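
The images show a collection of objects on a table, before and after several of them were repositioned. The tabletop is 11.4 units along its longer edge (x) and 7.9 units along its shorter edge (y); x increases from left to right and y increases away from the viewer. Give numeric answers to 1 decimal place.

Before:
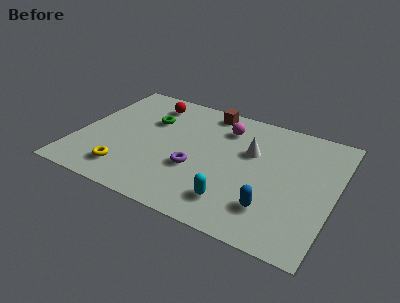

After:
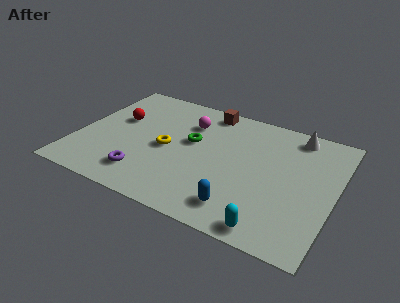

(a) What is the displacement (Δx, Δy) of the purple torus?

(-2.1, -1.3)

The purple torus started near (5.4, 2.9) and ended near (3.3, 1.6).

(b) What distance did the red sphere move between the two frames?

2.1

The red sphere moved from about (2.8, 6.5) to (1.6, 4.8), a distance of √(1.2² + 1.7²) ≈ 2.1.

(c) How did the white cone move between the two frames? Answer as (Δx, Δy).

(1.8, 1.9)

From the two frames, the white cone sits at roughly (7.6, 5.0) before and (9.4, 6.9) after.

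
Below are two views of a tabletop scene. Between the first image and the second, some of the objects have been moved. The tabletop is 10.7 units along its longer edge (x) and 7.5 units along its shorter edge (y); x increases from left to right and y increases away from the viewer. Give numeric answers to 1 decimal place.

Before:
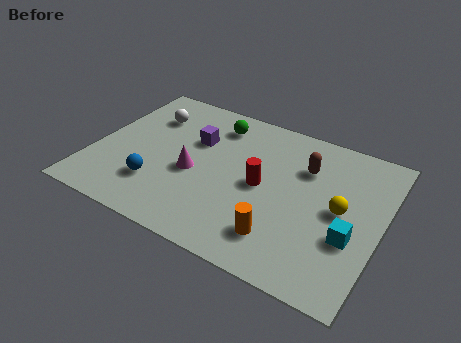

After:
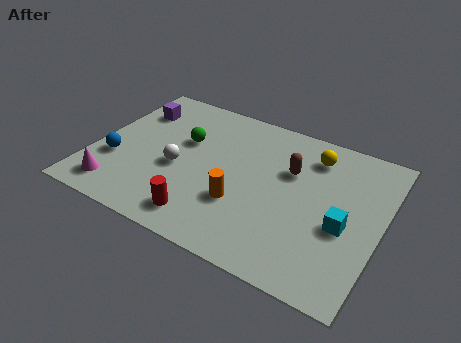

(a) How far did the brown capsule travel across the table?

0.6

From (7.7, 5.3) to (7.2, 4.9), the brown capsule covered √(0.5² + 0.4²) ≈ 0.6 units.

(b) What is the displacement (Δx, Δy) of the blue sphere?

(-1.7, 0.6)

From the two frames, the blue sphere sits at roughly (2.6, 2.0) before and (0.9, 2.6) after.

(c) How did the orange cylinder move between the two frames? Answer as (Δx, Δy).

(-1.6, 0.9)

The orange cylinder was at about (7.3, 1.6) and moved to about (5.7, 2.5).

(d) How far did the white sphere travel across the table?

2.7

The white sphere moved from about (1.7, 5.5) to (3.2, 3.2), a distance of √(1.5² + 2.3²) ≈ 2.7.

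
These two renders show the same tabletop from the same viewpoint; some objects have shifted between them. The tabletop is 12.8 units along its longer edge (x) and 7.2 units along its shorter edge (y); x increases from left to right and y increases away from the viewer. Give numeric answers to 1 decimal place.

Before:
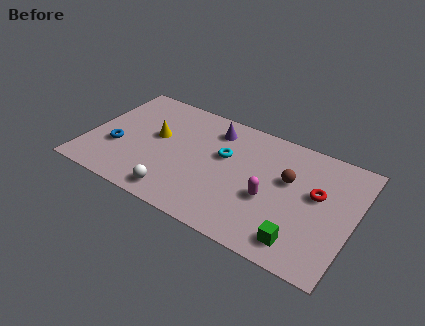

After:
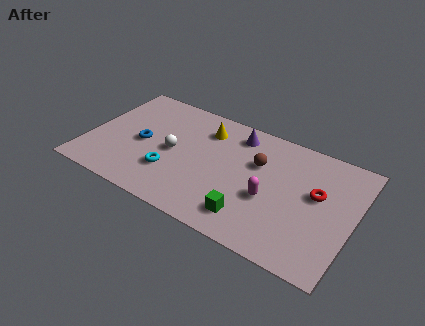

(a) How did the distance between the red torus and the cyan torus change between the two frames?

+2.6

Before: roughly 4.5 units apart; after: 7.1. That's 2.6 units further apart.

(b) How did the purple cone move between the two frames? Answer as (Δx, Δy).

(1.1, 0.2)

From the two frames, the purple cone sits at roughly (5.8, 5.8) before and (6.9, 6.0) after.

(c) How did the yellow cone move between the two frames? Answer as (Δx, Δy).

(2.2, 1.5)

The yellow cone was at about (3.2, 4.1) and moved to about (5.4, 5.6).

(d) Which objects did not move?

the magenta capsule and the red torus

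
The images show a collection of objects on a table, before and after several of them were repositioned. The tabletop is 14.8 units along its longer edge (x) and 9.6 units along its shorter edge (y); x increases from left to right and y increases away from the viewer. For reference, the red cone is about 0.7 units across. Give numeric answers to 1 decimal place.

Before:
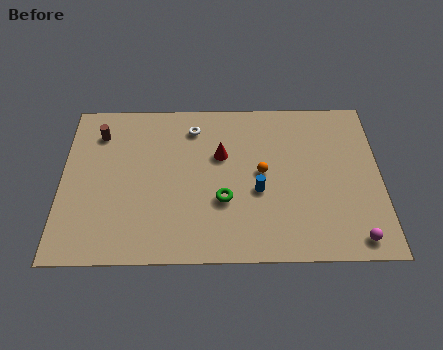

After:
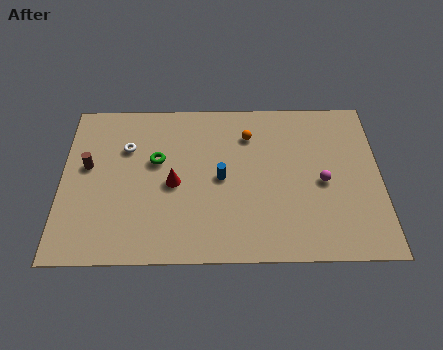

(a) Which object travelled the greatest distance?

the green torus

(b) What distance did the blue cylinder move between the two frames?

1.9

From (9.1, 3.9) to (7.4, 4.7), the blue cylinder covered √(1.7² + 0.8²) ≈ 1.9 units.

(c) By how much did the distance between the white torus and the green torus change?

-3.0

The distance was about 4.6 in the first image and 1.6 in the second, so they moved 3.0 units closer together.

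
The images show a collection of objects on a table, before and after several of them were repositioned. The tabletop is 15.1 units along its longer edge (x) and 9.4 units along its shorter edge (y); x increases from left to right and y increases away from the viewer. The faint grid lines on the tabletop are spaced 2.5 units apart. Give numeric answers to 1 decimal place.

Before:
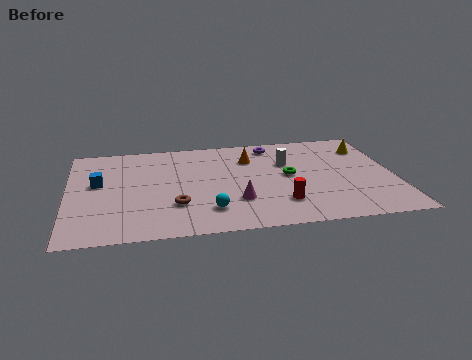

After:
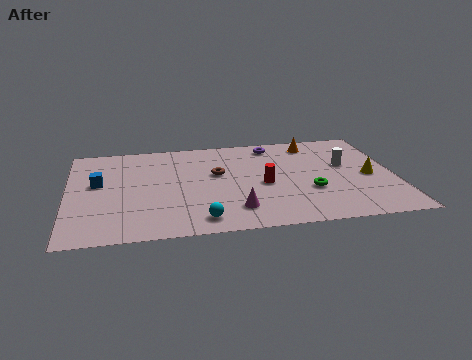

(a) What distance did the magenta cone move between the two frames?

0.8

The magenta cone was near (7.7, 2.8) before and (7.6, 2.0) after, so it travelled √(0.1² + 0.8²) ≈ 0.8 units.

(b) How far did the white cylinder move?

2.8

The white cylinder was near (10.2, 6.2) before and (12.9, 5.6) after, so it travelled √(2.7² + 0.6²) ≈ 2.8 units.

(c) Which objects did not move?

the blue cube and the purple torus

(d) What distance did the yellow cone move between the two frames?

2.9

The yellow cone moved from about (14.0, 7.2) to (13.9, 4.3), a distance of √(0.1² + 2.9²) ≈ 2.9.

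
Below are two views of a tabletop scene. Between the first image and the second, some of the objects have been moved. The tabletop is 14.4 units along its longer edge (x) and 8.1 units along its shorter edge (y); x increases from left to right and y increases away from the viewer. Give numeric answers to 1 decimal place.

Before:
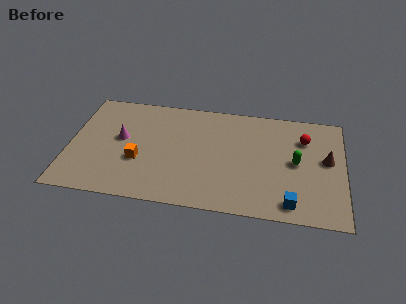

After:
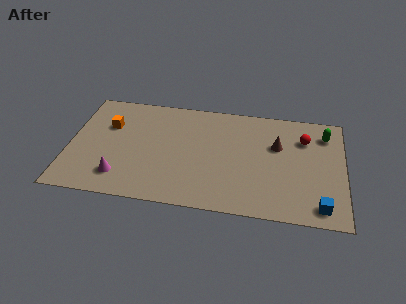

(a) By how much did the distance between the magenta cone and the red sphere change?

+0.7

They were about 9.7 units apart before and 10.4 after — 0.7 units further apart.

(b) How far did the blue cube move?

1.5

From (11.7, 1.1) to (13.2, 1.1), the blue cube covered √(1.5² + 0.0²) ≈ 1.5 units.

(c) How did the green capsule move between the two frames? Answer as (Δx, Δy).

(1.5, 2.3)

The green capsule started near (11.9, 4.1) and ended near (13.4, 6.4).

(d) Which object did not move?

the red sphere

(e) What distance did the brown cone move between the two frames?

2.7

The brown cone moved from about (13.5, 4.5) to (10.9, 5.2), a distance of √(2.6² + 0.7²) ≈ 2.7.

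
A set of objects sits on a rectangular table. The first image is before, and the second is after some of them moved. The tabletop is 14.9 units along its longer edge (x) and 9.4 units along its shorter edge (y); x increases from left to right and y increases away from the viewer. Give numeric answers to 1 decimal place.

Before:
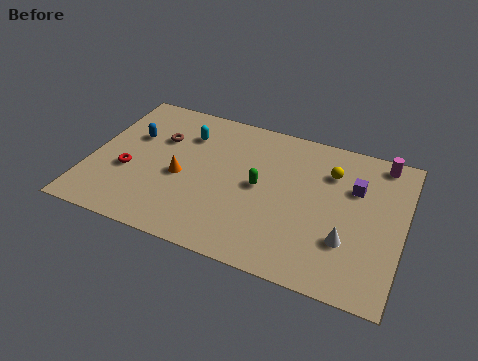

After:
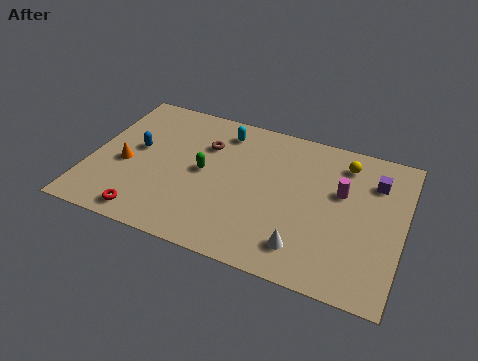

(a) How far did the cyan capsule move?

1.9

The cyan capsule was near (4.3, 7.0) before and (6.0, 7.8) after, so it travelled √(1.7² + 0.8²) ≈ 1.9 units.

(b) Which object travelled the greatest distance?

the magenta cylinder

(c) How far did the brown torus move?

2.2

The brown torus was near (3.1, 6.3) before and (5.3, 6.6) after, so it travelled √(2.2² + 0.3²) ≈ 2.2 units.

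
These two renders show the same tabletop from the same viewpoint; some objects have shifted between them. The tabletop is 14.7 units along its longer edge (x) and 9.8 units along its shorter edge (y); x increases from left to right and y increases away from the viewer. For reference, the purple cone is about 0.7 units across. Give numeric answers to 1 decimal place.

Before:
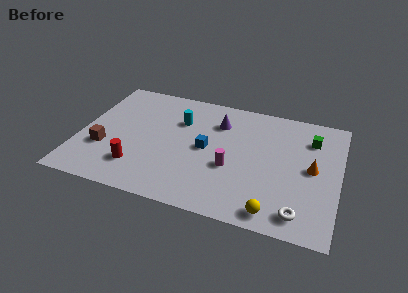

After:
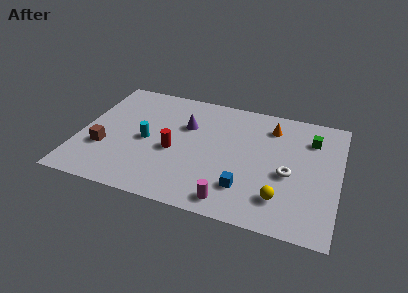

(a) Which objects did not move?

the green cube and the brown cube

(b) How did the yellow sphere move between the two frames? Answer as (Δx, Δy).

(0.3, 1.1)

The yellow sphere started near (11.3, 1.1) and ended near (11.6, 2.2).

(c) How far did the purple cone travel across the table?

2.0

From (7.7, 7.3) to (5.9, 6.5), the purple cone covered √(1.8² + 0.8²) ≈ 2.0 units.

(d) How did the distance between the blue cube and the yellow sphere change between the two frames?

-3.6

Before: roughly 5.6 units apart; after: 2.0. That's 3.6 units closer together.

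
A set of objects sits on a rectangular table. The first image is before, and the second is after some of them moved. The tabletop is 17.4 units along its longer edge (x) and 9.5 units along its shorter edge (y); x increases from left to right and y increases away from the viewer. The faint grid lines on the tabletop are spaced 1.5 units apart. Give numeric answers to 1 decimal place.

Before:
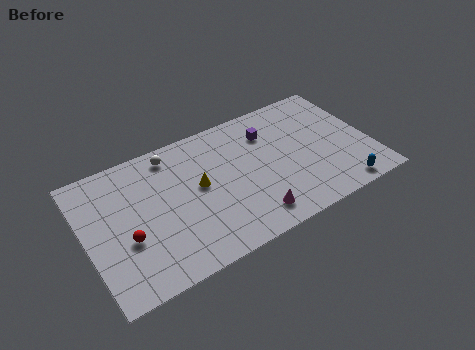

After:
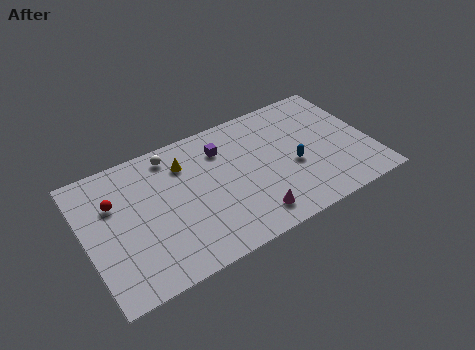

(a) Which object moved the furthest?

the blue capsule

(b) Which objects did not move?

the magenta cone and the white sphere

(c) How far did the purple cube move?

2.9

The purple cube was near (11.5, 7.1) before and (8.6, 7.2) after, so it travelled √(2.9² + 0.1²) ≈ 2.9 units.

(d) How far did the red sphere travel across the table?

2.8

From (2.3, 3.6) to (1.9, 6.4), the red sphere covered √(0.4² + 2.8²) ≈ 2.8 units.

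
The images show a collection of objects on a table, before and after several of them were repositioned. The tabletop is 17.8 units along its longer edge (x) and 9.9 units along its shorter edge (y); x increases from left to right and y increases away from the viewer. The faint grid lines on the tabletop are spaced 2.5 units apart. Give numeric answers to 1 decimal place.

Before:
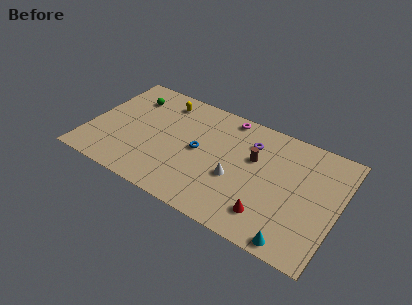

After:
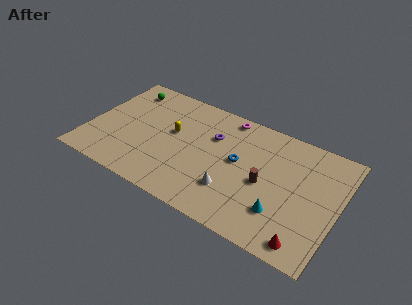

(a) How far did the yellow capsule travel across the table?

2.7

The yellow capsule moved from about (4.8, 8.2) to (5.9, 5.7), a distance of √(1.1² + 2.5²) ≈ 2.7.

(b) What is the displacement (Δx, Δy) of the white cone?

(-0.1, -1.1)

From the two frames, the white cone sits at roughly (10.7, 3.9) before and (10.6, 2.8) after.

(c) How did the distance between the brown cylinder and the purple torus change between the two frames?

+3.3

The distance was about 1.3 in the first image and 4.6 in the second, so they moved 3.3 units further apart.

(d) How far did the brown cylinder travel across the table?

2.0

The brown cylinder was near (11.7, 6.2) before and (12.7, 4.5) after, so it travelled √(1.0² + 1.7²) ≈ 2.0 units.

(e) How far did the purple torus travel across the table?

2.7

The purple torus was near (11.3, 7.4) before and (8.7, 6.7) after, so it travelled √(2.6² + 0.7²) ≈ 2.7 units.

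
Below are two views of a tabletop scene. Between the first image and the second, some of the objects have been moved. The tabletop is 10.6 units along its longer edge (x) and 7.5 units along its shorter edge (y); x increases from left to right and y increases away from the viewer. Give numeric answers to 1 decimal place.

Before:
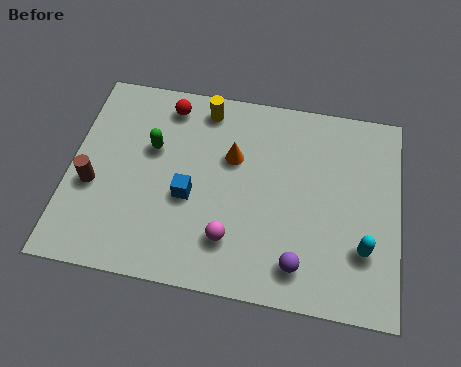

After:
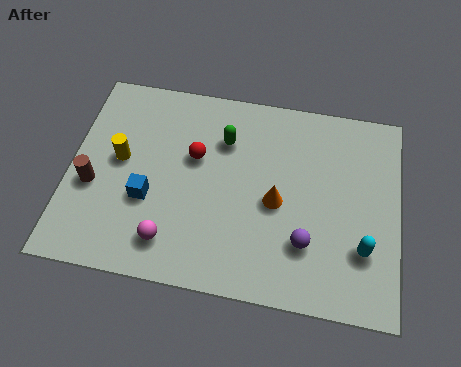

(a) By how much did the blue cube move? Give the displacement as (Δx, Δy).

(-1.3, -0.3)

From the two frames, the blue cube sits at roughly (3.9, 3.1) before and (2.6, 2.8) after.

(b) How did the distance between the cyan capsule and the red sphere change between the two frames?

-1.7

They were about 7.7 units apart before and 6.0 after — 1.7 units closer together.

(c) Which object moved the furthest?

the yellow cylinder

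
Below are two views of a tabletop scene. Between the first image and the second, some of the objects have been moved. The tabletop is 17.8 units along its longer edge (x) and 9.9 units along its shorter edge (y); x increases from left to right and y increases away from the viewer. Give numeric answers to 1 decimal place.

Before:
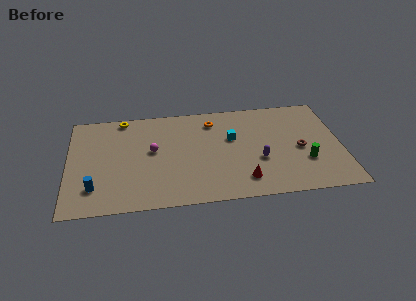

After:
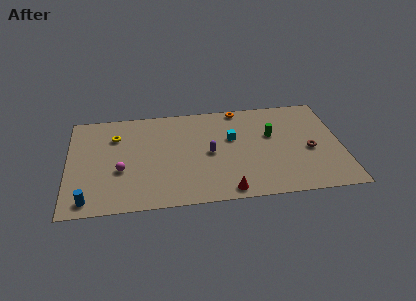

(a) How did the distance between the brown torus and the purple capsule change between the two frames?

+3.7

Before: roughly 2.8 units apart; after: 6.5. That's 3.7 units further apart.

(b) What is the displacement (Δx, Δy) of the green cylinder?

(-2.1, 2.9)

From the two frames, the green cylinder sits at roughly (15.4, 3.2) before and (13.3, 6.1) after.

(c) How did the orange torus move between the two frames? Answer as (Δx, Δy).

(1.8, 1.1)

The orange torus started near (9.5, 8.0) and ended near (11.3, 9.1).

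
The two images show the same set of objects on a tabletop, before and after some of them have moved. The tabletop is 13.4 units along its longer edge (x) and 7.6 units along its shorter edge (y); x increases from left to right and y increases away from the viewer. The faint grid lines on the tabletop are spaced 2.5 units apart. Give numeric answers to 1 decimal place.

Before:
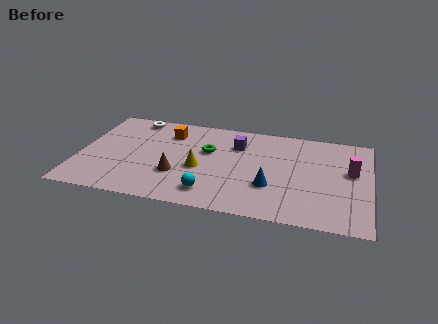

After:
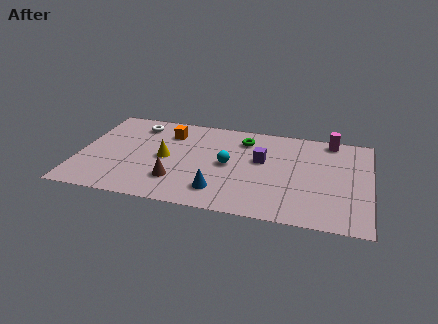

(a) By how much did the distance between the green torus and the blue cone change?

+0.8

Before: roughly 3.7 units apart; after: 4.5. That's 0.8 units further apart.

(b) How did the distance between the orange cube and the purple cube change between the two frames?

+1.4

Before: roughly 3.2 units apart; after: 4.6. That's 1.4 units further apart.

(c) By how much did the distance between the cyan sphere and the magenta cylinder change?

-1.5

The distance was about 7.0 in the first image and 5.5 in the second, so they moved 1.5 units closer together.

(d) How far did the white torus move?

0.5

The white torus moved from about (2.3, 6.7) to (2.5, 6.2), a distance of √(0.2² + 0.5²) ≈ 0.5.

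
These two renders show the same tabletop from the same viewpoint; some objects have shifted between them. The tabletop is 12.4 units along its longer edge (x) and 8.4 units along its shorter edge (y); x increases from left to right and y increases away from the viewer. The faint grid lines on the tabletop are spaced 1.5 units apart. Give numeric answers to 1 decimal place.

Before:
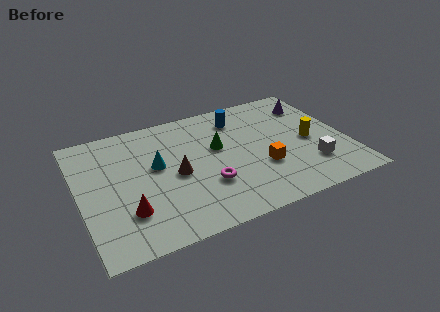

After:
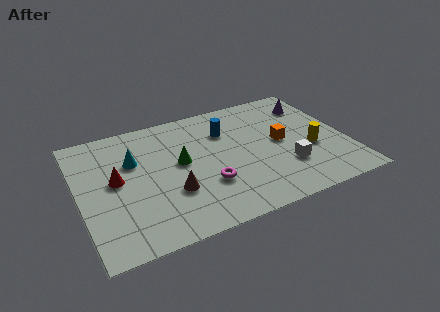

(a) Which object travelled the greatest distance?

the red cone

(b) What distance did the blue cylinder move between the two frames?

1.0

The blue cylinder was near (7.7, 6.7) before and (7.0, 6.0) after, so it travelled √(0.7² + 0.7²) ≈ 1.0 units.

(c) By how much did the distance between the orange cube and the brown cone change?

+1.5

Before: roughly 4.0 units apart; after: 5.5. That's 1.5 units further apart.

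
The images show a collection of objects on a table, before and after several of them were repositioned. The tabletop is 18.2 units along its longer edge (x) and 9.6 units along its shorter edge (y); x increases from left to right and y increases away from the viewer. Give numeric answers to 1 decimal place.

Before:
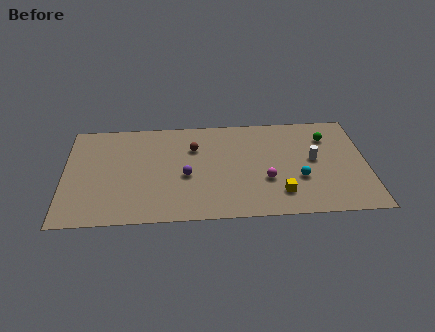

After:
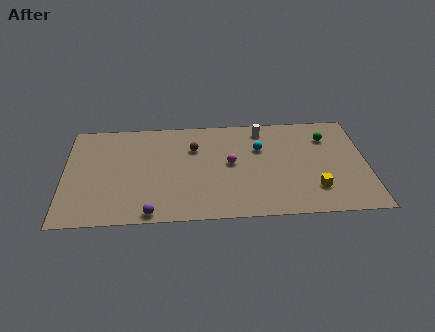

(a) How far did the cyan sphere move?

3.8

From (14.1, 3.4) to (11.8, 6.4), the cyan sphere covered √(2.3² + 3.0²) ≈ 3.8 units.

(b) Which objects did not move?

the brown sphere and the green sphere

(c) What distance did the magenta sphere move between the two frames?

2.7

From (12.1, 3.4) to (10.0, 5.1), the magenta sphere covered √(2.1² + 1.7²) ≈ 2.7 units.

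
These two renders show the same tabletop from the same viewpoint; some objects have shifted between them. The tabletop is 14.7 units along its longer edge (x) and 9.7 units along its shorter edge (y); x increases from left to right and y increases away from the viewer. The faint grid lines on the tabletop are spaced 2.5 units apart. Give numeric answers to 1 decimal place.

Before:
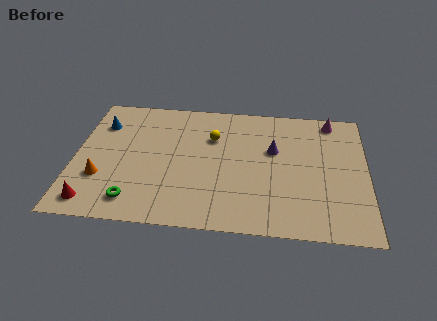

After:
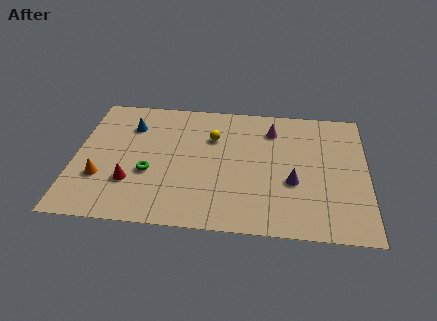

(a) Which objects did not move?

the yellow sphere and the orange cone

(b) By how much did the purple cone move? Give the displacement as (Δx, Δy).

(1.0, -2.3)

From the two frames, the purple cone sits at roughly (10.0, 6.0) before and (11.0, 3.7) after.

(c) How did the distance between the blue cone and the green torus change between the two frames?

-2.2

The distance was about 5.9 in the first image and 3.7 in the second, so they moved 2.2 units closer together.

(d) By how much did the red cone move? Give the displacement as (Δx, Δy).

(1.8, 1.6)

The red cone started near (1.1, 1.3) and ended near (2.9, 2.9).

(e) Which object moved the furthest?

the magenta cone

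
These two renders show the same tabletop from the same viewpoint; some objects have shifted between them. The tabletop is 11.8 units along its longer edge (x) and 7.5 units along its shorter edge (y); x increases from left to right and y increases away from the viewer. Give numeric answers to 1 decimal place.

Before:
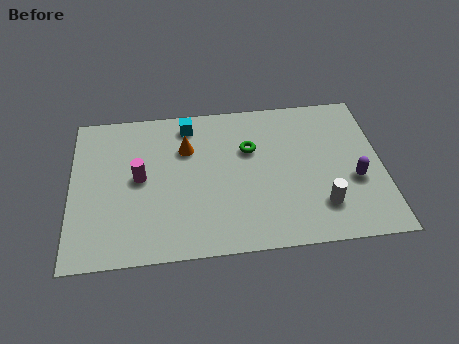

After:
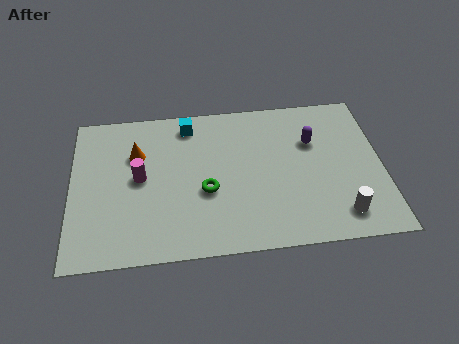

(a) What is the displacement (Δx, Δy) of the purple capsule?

(-1.5, 2.1)

The purple capsule started near (10.7, 2.9) and ended near (9.2, 5.0).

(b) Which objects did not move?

the cyan cube and the magenta cylinder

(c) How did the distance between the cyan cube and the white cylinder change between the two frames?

+0.9

The distance was about 6.7 in the first image and 7.6 in the second, so they moved 0.9 units further apart.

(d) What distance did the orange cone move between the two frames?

1.9

The orange cone was near (4.4, 5.2) before and (2.5, 5.1) after, so it travelled √(1.9² + 0.1²) ≈ 1.9 units.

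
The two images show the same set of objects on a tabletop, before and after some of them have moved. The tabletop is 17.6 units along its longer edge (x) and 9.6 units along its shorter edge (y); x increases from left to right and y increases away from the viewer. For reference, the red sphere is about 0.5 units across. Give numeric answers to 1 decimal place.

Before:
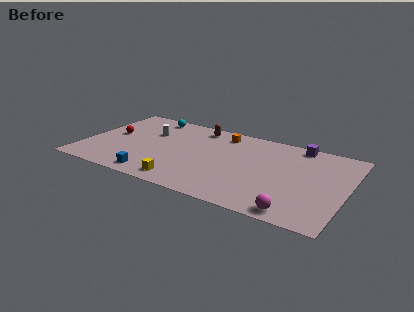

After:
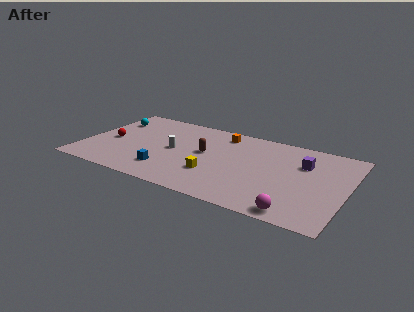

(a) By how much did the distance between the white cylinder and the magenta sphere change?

-2.4

The distance was about 11.9 in the first image and 9.5 in the second, so they moved 2.4 units closer together.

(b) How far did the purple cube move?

2.2

The purple cube moved from about (14.0, 8.7) to (14.6, 6.6), a distance of √(0.6² + 2.1²) ≈ 2.2.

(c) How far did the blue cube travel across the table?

1.2

The blue cube moved from about (5.2, 1.2) to (5.9, 2.2), a distance of √(0.7² + 1.0²) ≈ 1.2.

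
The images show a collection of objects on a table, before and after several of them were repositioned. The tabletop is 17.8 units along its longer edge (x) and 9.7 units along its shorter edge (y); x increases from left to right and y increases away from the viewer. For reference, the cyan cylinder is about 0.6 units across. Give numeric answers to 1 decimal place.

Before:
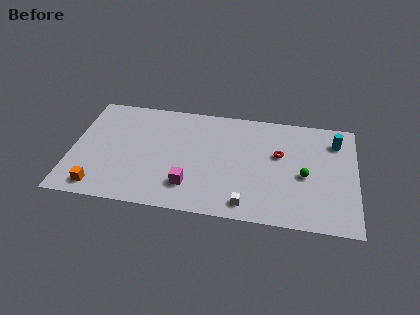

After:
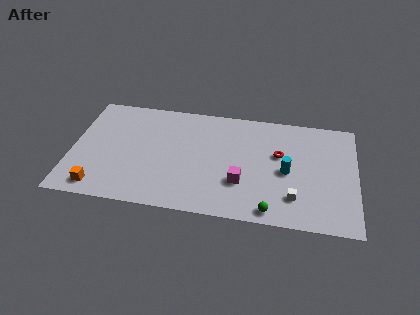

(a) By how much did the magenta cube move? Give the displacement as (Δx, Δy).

(3.2, 0.8)

From the two frames, the magenta cube sits at roughly (7.5, 2.3) before and (10.7, 3.1) after.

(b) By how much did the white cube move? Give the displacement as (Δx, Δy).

(2.9, 1.0)

The white cube started near (11.1, 1.3) and ended near (14.0, 2.3).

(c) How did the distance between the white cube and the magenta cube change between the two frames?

-0.3

The distance was about 3.7 in the first image and 3.4 in the second, so they moved 0.3 units closer together.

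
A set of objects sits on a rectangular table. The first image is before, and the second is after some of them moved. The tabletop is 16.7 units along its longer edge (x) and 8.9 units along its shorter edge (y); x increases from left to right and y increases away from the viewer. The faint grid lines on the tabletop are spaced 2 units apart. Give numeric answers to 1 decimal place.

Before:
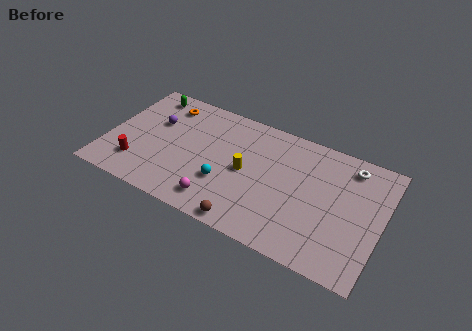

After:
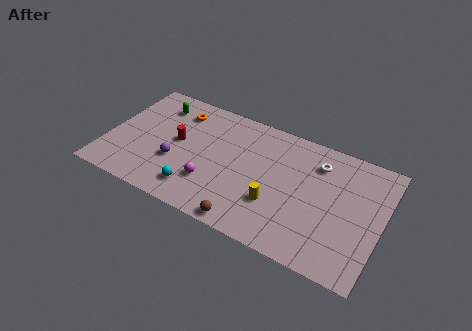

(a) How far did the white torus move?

2.0

The white torus moved from about (14.5, 7.5) to (12.6, 6.9), a distance of √(1.9² + 0.6²) ≈ 2.0.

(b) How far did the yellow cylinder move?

2.5

From (8.5, 4.4) to (10.5, 2.9), the yellow cylinder covered √(2.0² + 1.5²) ≈ 2.5 units.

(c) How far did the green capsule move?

0.9

The green capsule was near (1.9, 7.7) before and (2.6, 7.1) after, so it travelled √(0.7² + 0.6²) ≈ 0.9 units.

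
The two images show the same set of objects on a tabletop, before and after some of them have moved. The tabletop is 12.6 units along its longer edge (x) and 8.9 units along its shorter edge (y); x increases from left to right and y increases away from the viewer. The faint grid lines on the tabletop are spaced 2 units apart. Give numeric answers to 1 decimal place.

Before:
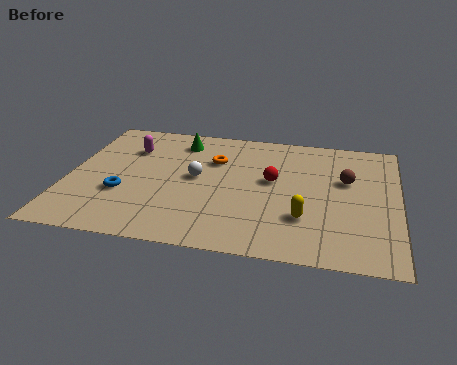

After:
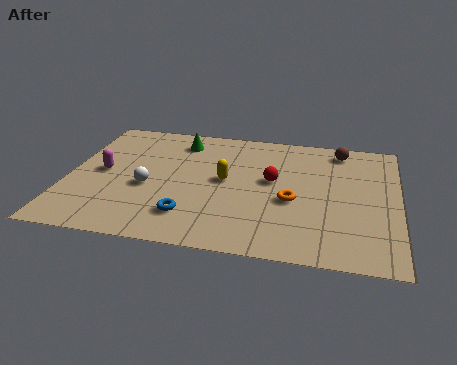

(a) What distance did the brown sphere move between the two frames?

2.2

From (10.6, 5.5) to (10.3, 7.7), the brown sphere covered √(0.3² + 2.2²) ≈ 2.2 units.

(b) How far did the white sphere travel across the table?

2.1

The white sphere moved from about (4.9, 4.7) to (3.1, 3.7), a distance of √(1.8² + 1.0²) ≈ 2.1.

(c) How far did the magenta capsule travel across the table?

2.1

From (2.2, 6.4) to (1.3, 4.5), the magenta capsule covered √(0.9² + 1.9²) ≈ 2.1 units.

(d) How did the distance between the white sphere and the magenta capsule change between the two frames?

-1.2

Before: roughly 3.2 units apart; after: 2.0. That's 1.2 units closer together.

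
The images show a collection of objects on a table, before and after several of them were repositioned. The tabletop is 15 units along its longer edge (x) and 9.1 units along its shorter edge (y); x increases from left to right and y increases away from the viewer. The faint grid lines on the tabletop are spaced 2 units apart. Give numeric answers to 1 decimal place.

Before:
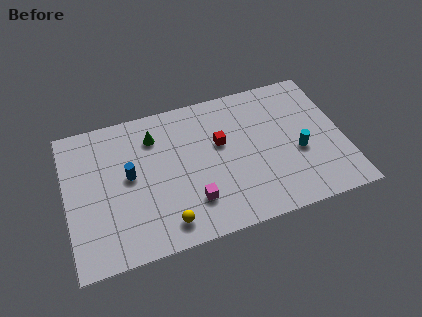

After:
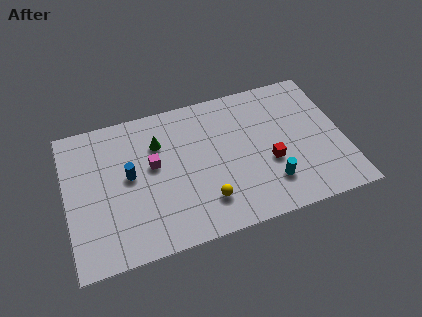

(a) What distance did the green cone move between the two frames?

0.5

From (4.9, 7.0) to (5.1, 6.5), the green cone covered √(0.2² + 0.5²) ≈ 0.5 units.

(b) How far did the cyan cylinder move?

2.3

The cyan cylinder moved from about (12.5, 3.7) to (10.8, 2.2), a distance of √(1.7² + 1.5²) ≈ 2.3.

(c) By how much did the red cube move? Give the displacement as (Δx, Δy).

(2.5, -2.0)

The red cube was at about (8.4, 5.5) and moved to about (10.9, 3.5).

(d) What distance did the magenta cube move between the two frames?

3.5

From (6.6, 2.3) to (4.7, 5.2), the magenta cube covered √(1.9² + 2.9²) ≈ 3.5 units.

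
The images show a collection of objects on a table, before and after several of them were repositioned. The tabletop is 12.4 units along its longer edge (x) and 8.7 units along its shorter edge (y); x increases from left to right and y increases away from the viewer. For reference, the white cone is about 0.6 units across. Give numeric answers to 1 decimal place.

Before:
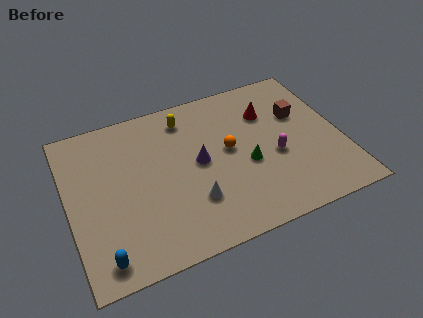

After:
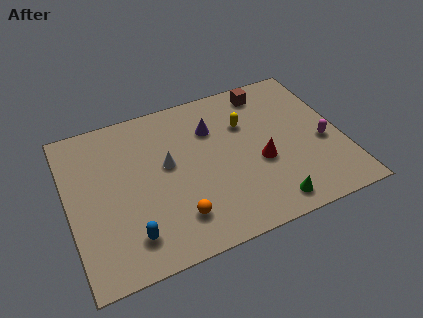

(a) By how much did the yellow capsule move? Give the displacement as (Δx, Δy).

(2.6, -1.3)

From the two frames, the yellow capsule sits at roughly (5.6, 7.2) before and (8.2, 5.9) after.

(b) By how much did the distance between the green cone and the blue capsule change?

-1.0

They were about 7.2 units apart before and 6.2 after — 1.0 units closer together.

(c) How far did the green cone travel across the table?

2.6

The green cone was near (8.0, 3.6) before and (8.7, 1.1) after, so it travelled √(0.7² + 2.5²) ≈ 2.6 units.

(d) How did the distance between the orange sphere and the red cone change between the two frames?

+1.8

The distance was about 2.5 in the first image and 4.3 in the second, so they moved 1.8 units further apart.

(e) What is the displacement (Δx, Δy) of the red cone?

(-0.7, -2.7)

The red cone started near (9.3, 6.2) and ended near (8.6, 3.5).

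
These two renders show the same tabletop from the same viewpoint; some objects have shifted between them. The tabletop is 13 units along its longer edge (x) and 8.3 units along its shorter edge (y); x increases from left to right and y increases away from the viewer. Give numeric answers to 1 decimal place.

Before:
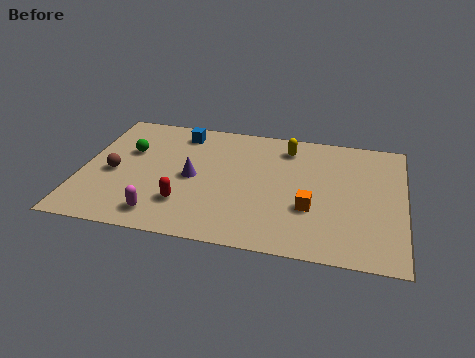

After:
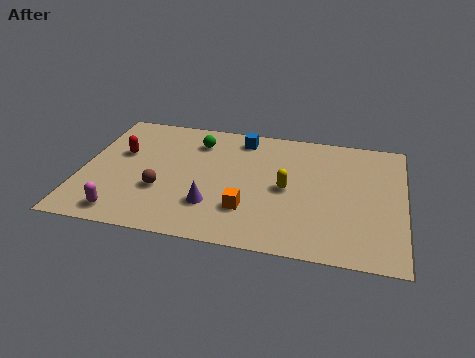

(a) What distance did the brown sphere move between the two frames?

2.2

The brown sphere was near (1.3, 3.7) before and (3.3, 2.9) after, so it travelled √(2.0² + 0.8²) ≈ 2.2 units.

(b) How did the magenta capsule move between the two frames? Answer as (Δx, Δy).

(-1.5, -0.2)

From the two frames, the magenta capsule sits at roughly (3.4, 1.3) before and (1.9, 1.1) after.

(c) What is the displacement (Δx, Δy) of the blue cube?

(2.5, 0.1)

The blue cube started near (3.8, 7.0) and ended near (6.3, 7.1).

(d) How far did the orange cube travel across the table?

2.6

From (9.3, 2.9) to (6.8, 2.3), the orange cube covered √(2.5² + 0.6²) ≈ 2.6 units.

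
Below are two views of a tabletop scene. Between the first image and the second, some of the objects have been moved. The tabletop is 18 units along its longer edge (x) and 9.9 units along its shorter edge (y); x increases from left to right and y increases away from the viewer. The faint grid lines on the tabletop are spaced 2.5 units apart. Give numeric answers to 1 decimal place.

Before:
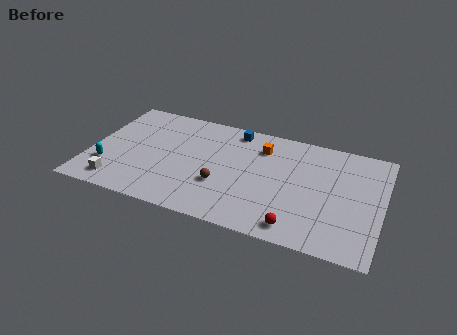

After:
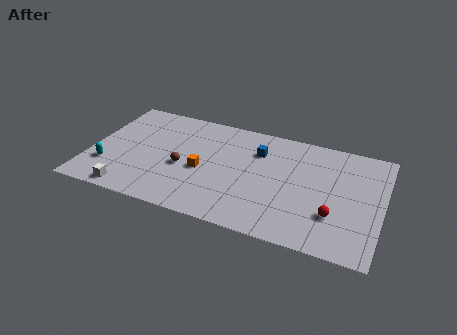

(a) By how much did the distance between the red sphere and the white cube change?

+1.5

The distance was about 11.1 in the first image and 12.6 in the second, so they moved 1.5 units further apart.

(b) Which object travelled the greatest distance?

the orange cube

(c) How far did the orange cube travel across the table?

4.7

The orange cube was near (10.4, 7.6) before and (7.0, 4.3) after, so it travelled √(3.4² + 3.3²) ≈ 4.7 units.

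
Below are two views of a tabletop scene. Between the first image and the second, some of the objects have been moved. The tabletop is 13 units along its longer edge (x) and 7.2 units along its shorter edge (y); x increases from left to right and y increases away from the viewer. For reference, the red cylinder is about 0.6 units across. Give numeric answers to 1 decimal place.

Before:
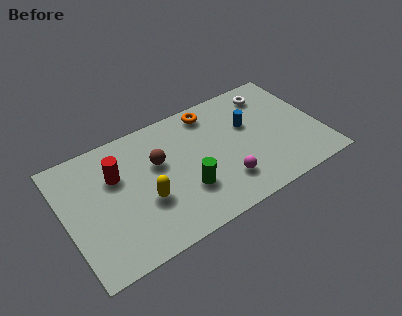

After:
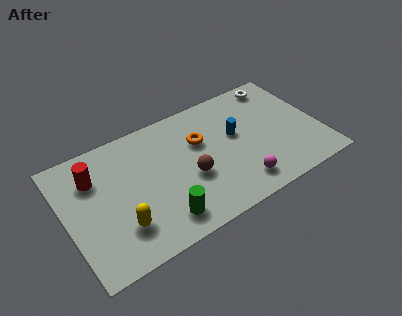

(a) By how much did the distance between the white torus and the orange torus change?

+1.6

They were about 3.1 units apart before and 4.7 after — 1.6 units further apart.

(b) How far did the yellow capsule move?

1.6

The yellow capsule was near (3.9, 2.7) before and (2.5, 1.9) after, so it travelled √(1.4² + 0.8²) ≈ 1.6 units.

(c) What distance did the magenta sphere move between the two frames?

0.9

From (7.8, 1.8) to (8.5, 1.3), the magenta sphere covered √(0.7² + 0.5²) ≈ 0.9 units.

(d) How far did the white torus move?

0.6

The white torus was near (10.9, 5.9) before and (11.4, 6.3) after, so it travelled √(0.5² + 0.4²) ≈ 0.6 units.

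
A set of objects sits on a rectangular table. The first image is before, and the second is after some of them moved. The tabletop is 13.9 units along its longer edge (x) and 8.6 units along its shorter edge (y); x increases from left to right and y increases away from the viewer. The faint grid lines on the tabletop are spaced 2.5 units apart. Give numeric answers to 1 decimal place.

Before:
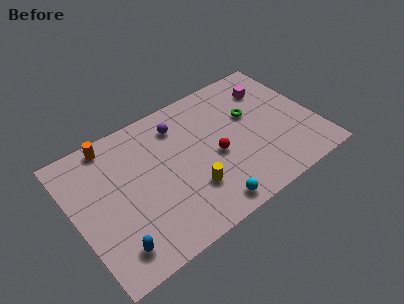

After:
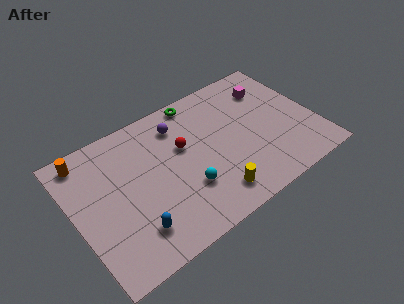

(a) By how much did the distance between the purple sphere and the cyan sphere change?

-1.7

The distance was about 5.8 in the first image and 4.1 in the second, so they moved 1.7 units closer together.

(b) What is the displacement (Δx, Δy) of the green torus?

(-2.7, 2.5)

The green torus was at about (10.4, 5.3) and moved to about (7.7, 7.8).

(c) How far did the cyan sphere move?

1.9

From (7.0, 1.0) to (6.1, 2.7), the cyan sphere covered √(0.9² + 1.7²) ≈ 1.9 units.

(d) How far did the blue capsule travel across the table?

1.3

The blue capsule moved from about (1.7, 1.5) to (2.9, 1.9), a distance of √(1.2² + 0.4²) ≈ 1.3.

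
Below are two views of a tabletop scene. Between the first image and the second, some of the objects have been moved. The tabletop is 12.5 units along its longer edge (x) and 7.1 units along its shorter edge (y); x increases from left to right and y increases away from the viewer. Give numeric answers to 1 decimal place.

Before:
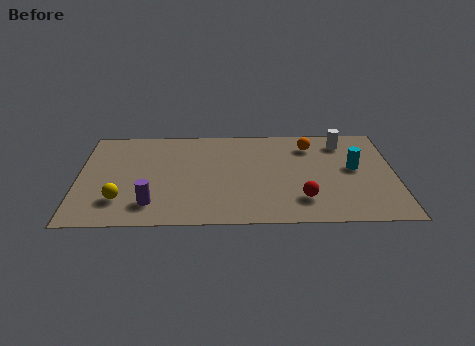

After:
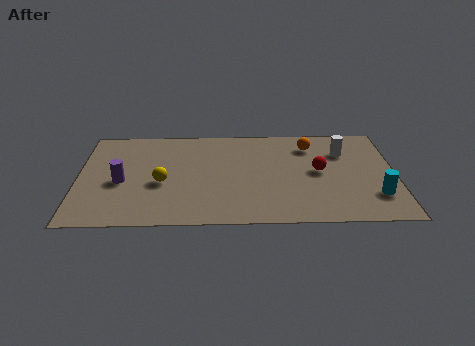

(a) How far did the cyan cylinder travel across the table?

2.2

The cyan cylinder was near (10.9, 3.9) before and (11.7, 1.9) after, so it travelled √(0.8² + 2.0²) ≈ 2.2 units.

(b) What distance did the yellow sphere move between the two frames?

2.0

The yellow sphere moved from about (1.7, 1.8) to (3.3, 3.0), a distance of √(1.6² + 1.2²) ≈ 2.0.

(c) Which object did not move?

the orange sphere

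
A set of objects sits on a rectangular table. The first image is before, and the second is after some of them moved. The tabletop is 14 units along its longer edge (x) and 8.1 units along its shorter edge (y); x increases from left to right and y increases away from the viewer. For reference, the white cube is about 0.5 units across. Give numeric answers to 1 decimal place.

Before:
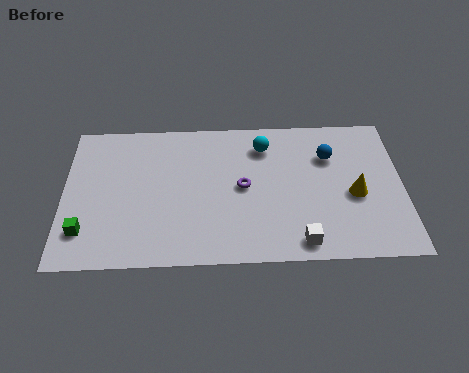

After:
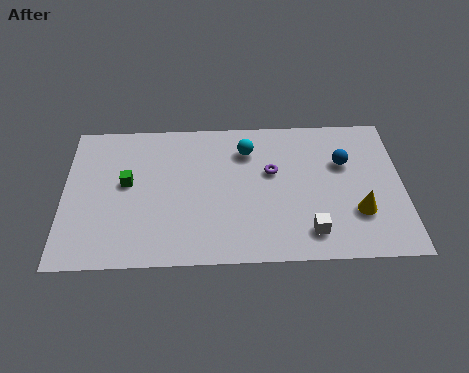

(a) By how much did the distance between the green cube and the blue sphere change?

-1.8

They were about 10.8 units apart before and 9.0 after — 1.8 units closer together.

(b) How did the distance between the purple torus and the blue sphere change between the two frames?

-0.9

The distance was about 3.9 in the first image and 3.0 in the second, so they moved 0.9 units closer together.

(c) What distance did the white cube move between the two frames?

0.6

From (9.7, 1.0) to (10.1, 1.5), the white cube covered √(0.4² + 0.5²) ≈ 0.6 units.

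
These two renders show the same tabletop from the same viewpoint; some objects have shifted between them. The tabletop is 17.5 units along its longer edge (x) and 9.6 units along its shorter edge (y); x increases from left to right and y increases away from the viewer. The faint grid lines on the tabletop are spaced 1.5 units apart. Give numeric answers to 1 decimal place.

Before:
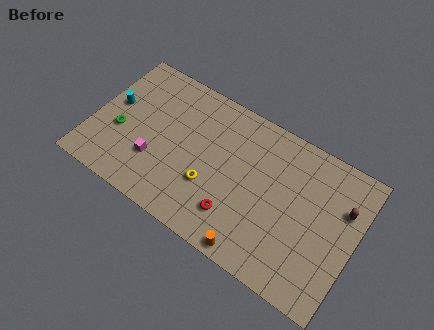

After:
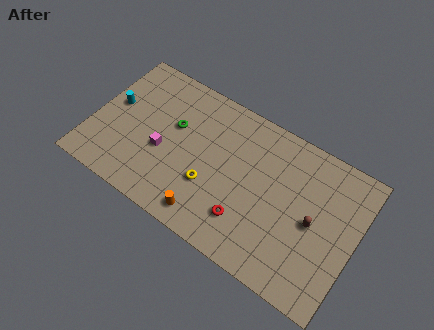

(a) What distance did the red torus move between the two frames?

0.7

From (10.0, 2.3) to (10.7, 2.4), the red torus covered √(0.7² + 0.1²) ≈ 0.7 units.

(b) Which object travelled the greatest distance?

the green torus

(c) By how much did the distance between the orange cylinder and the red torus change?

+0.5

They were about 2.1 units apart before and 2.6 after — 0.5 units further apart.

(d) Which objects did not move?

the yellow torus and the cyan cylinder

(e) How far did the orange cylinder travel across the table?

3.2

The orange cylinder moved from about (11.5, 0.8) to (8.3, 1.3), a distance of √(3.2² + 0.5²) ≈ 3.2.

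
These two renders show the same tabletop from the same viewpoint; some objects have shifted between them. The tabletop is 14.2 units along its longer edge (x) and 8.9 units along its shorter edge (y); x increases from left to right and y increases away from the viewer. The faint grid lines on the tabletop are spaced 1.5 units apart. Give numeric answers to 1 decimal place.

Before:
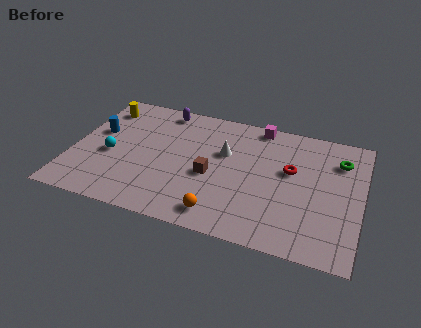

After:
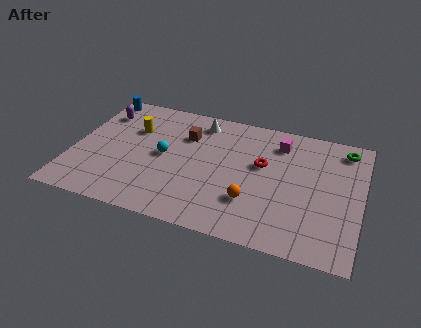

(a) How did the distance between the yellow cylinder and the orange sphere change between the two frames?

-1.7

The distance was about 8.8 in the first image and 7.1 in the second, so they moved 1.7 units closer together.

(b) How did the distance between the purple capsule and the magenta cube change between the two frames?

+4.1

They were about 4.8 units apart before and 8.9 after — 4.1 units further apart.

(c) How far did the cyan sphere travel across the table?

2.7

From (1.9, 3.8) to (4.5, 4.5), the cyan sphere covered √(2.6² + 0.7²) ≈ 2.7 units.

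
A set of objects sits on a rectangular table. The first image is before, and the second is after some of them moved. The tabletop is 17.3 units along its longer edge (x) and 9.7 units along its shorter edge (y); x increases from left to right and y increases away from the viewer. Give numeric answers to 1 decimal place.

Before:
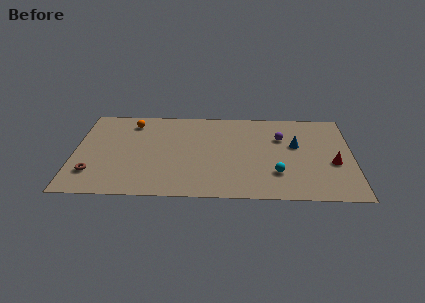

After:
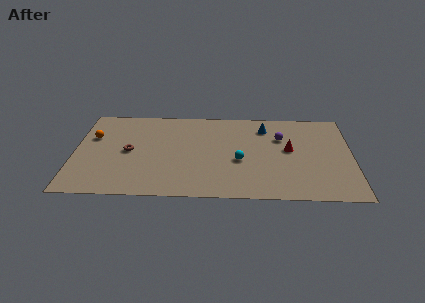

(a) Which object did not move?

the purple sphere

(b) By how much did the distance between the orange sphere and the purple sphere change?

+2.3

The distance was about 9.5 in the first image and 11.8 in the second, so they moved 2.3 units further apart.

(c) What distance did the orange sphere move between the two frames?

2.9

The orange sphere moved from about (3.5, 8.0) to (1.1, 6.3), a distance of √(2.4² + 1.7²) ≈ 2.9.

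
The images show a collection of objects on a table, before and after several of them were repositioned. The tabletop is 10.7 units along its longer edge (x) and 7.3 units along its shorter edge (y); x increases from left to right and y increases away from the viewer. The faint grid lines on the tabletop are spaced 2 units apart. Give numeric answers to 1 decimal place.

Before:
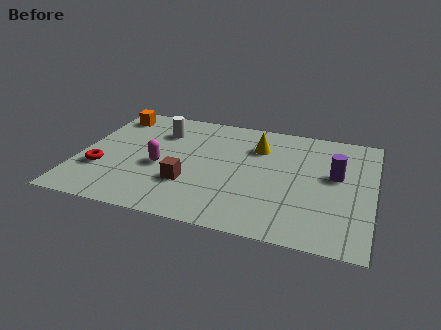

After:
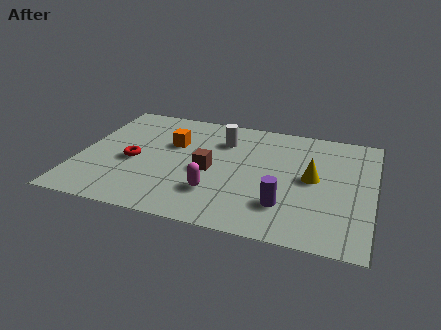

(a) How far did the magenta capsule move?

2.4

The magenta capsule moved from about (3.0, 3.1) to (5.1, 2.0), a distance of √(2.1² + 1.1²) ≈ 2.4.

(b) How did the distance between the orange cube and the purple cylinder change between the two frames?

-3.5

The distance was about 8.6 in the first image and 5.1 in the second, so they moved 3.5 units closer together.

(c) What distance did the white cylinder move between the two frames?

2.3

The white cylinder was near (2.8, 5.4) before and (5.1, 5.4) after, so it travelled √(2.3² + 0.0²) ≈ 2.3 units.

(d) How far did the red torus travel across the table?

1.4

From (0.9, 2.4) to (2.0, 3.2), the red torus covered √(1.1² + 0.8²) ≈ 1.4 units.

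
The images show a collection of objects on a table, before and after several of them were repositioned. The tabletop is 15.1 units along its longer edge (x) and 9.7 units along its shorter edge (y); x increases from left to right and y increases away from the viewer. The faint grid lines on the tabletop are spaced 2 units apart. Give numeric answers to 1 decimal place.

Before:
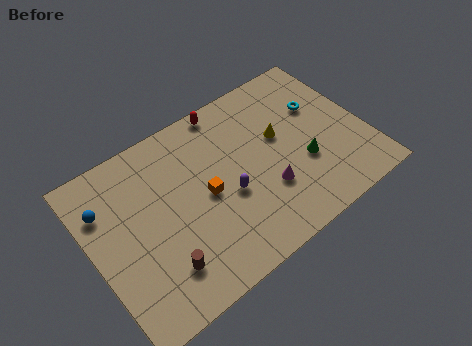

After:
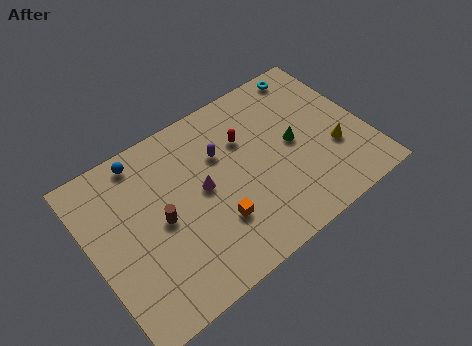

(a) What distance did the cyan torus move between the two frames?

2.4

The cyan torus was near (13.0, 6.3) before and (13.0, 8.7) after, so it travelled √(0.0² + 2.4²) ≈ 2.4 units.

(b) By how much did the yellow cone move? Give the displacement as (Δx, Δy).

(2.6, -2.3)

The yellow cone started near (10.6, 5.7) and ended near (13.2, 3.4).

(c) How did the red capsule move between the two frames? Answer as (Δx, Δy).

(0.6, -2.3)

The red capsule was at about (8.2, 8.9) and moved to about (8.8, 6.6).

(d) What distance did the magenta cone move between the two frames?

3.8

From (9.3, 3.1) to (6.1, 5.1), the magenta cone covered √(3.2² + 2.0²) ≈ 3.8 units.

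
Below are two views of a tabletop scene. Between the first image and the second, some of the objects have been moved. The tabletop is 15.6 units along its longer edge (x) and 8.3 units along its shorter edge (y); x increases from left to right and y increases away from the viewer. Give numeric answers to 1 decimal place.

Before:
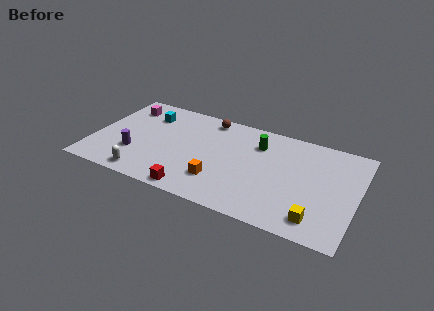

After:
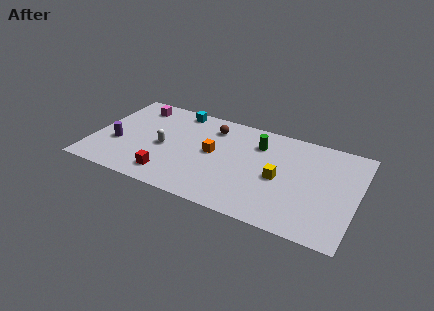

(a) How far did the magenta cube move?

0.7

From (1.5, 6.6) to (2.1, 6.9), the magenta cube covered √(0.6² + 0.3²) ≈ 0.7 units.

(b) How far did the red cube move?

1.7

From (6.4, 0.8) to (4.8, 1.5), the red cube covered √(1.6² + 0.7²) ≈ 1.7 units.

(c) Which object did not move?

the green cylinder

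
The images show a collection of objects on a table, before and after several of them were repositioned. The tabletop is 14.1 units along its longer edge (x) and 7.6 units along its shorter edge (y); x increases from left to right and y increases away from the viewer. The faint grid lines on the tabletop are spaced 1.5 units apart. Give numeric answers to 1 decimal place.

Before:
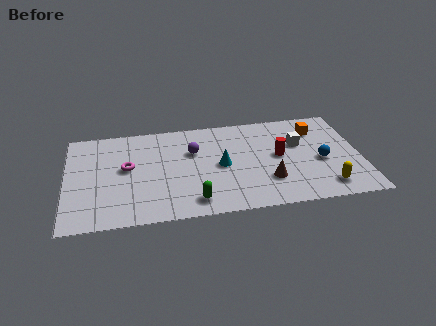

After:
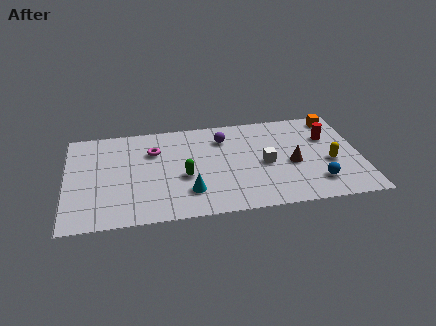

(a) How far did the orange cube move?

1.3

The orange cube moved from about (12.1, 5.8) to (13.1, 6.6), a distance of √(1.0² + 0.8²) ≈ 1.3.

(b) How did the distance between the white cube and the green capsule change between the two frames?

-2.4

The distance was about 6.3 in the first image and 3.9 in the second, so they moved 2.4 units closer together.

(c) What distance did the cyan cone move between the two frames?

2.4

The cyan cone moved from about (7.4, 3.7) to (5.8, 1.9), a distance of √(1.6² + 1.8²) ≈ 2.4.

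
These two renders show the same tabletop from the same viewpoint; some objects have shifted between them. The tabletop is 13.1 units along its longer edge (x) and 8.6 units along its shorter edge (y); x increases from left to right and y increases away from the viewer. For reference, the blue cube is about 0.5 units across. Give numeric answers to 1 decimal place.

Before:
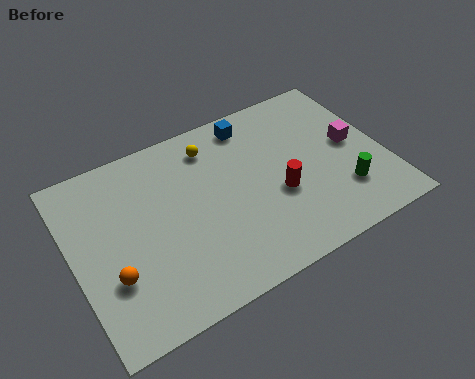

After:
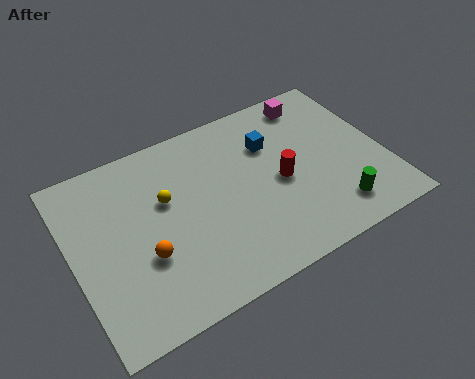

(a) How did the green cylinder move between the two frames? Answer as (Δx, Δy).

(-0.5, -0.7)

The green cylinder started near (11.1, 2.3) and ended near (10.6, 1.6).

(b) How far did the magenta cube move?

3.1

The magenta cube was near (11.9, 4.5) before and (10.7, 7.4) after, so it travelled √(1.2² + 2.9²) ≈ 3.1 units.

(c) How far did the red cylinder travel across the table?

0.6

The red cylinder was near (8.5, 3.4) before and (8.7, 4.0) after, so it travelled √(0.2² + 0.6²) ≈ 0.6 units.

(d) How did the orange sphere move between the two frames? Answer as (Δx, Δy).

(1.4, 0.3)

The orange sphere started near (1.4, 2.8) and ended near (2.8, 3.1).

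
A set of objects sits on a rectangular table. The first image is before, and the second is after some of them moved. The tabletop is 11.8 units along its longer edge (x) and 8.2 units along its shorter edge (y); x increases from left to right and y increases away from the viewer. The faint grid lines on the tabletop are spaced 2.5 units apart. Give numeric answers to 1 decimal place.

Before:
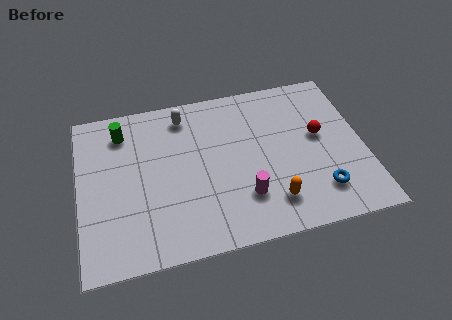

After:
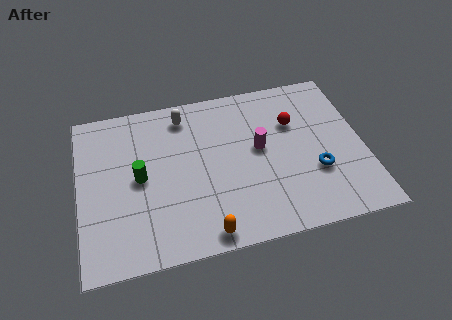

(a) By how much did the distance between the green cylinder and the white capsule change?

+0.8

Before: roughly 2.6 units apart; after: 3.4. That's 0.8 units further apart.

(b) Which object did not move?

the white capsule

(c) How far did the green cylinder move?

2.6

From (1.9, 6.6) to (2.5, 4.1), the green cylinder covered √(0.6² + 2.5²) ≈ 2.6 units.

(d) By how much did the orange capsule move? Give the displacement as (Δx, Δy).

(-2.8, -0.9)

The orange capsule was at about (7.8, 1.7) and moved to about (5.0, 0.8).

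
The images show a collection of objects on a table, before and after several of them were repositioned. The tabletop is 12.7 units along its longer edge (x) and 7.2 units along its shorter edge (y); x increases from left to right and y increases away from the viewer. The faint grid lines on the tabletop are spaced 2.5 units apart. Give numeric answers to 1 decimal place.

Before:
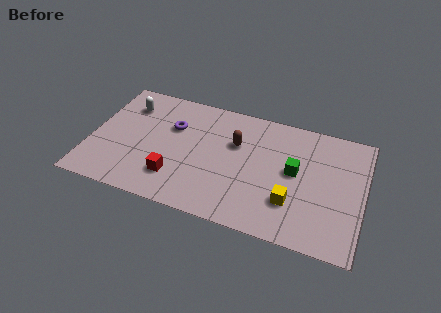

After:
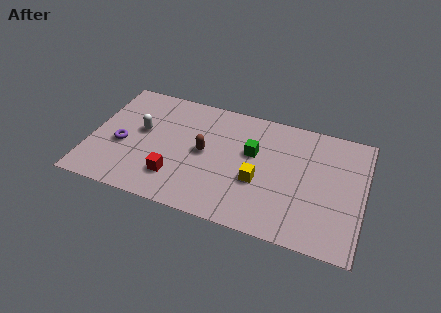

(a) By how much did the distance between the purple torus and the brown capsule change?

+0.9

Before: roughly 3.0 units apart; after: 3.9. That's 0.9 units further apart.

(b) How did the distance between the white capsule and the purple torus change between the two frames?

-0.9

Before: roughly 2.3 units apart; after: 1.4. That's 0.9 units closer together.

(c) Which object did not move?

the red cube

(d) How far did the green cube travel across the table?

2.1

From (9.5, 3.9) to (7.5, 4.4), the green cube covered √(2.0² + 0.5²) ≈ 2.1 units.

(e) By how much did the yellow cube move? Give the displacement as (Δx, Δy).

(-1.6, 0.7)

From the two frames, the yellow cube sits at roughly (9.5, 2.1) before and (7.9, 2.8) after.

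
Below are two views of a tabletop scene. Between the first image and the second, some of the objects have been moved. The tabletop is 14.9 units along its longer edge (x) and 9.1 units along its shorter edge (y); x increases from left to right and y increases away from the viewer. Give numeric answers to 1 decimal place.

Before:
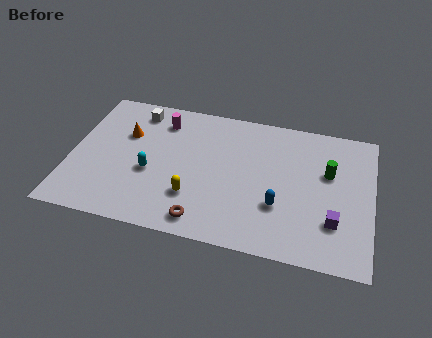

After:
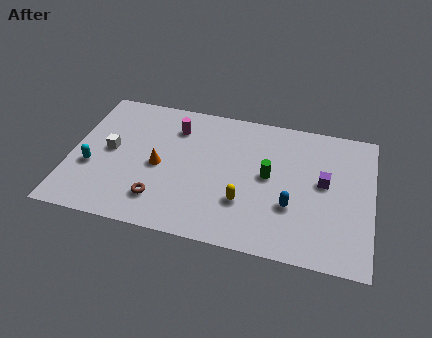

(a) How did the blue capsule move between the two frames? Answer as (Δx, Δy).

(0.6, 0.1)

The blue capsule started near (10.4, 3.0) and ended near (11.0, 3.1).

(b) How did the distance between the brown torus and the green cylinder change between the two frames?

-1.5

They were about 7.4 units apart before and 5.9 after — 1.5 units closer together.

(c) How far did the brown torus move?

2.3

The brown torus was near (6.8, 1.2) before and (4.6, 2.0) after, so it travelled √(2.2² + 0.8²) ≈ 2.3 units.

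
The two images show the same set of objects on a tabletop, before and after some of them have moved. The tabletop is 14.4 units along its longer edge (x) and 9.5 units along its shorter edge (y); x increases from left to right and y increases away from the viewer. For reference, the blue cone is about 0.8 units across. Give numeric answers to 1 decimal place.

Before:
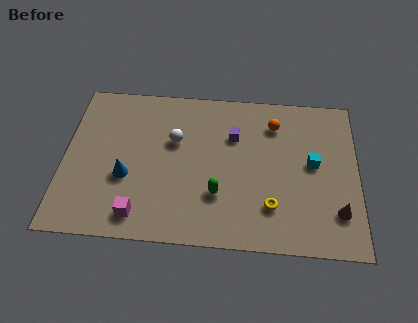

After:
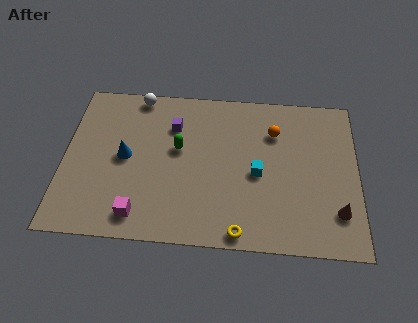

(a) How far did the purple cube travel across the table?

3.0

The purple cube was near (8.3, 6.5) before and (5.3, 6.9) after, so it travelled √(3.0² + 0.4²) ≈ 3.0 units.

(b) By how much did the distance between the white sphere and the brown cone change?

+3.0

They were about 8.8 units apart before and 11.8 after — 3.0 units further apart.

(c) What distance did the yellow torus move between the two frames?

2.2

The yellow torus was near (10.2, 2.4) before and (8.7, 0.8) after, so it travelled √(1.5² + 1.6²) ≈ 2.2 units.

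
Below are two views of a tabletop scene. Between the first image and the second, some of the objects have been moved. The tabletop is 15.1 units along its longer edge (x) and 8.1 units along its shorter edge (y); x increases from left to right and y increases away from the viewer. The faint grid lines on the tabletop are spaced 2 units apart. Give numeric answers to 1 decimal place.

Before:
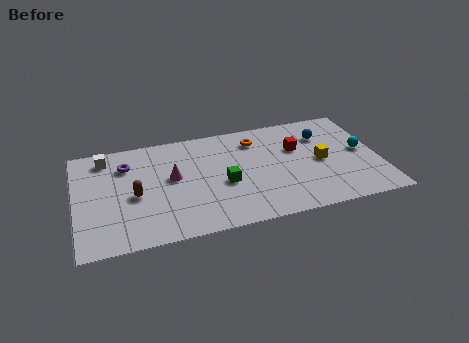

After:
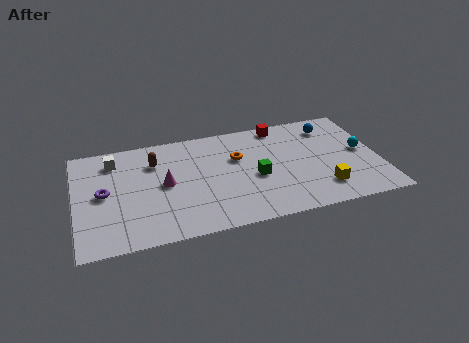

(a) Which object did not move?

the cyan sphere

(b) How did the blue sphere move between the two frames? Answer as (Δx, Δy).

(0.4, 0.6)

The blue sphere was at about (12.5, 5.9) and moved to about (12.9, 6.5).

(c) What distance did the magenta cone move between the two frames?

0.6

The magenta cone was near (4.8, 4.5) before and (4.4, 4.1) after, so it travelled √(0.4² + 0.4²) ≈ 0.6 units.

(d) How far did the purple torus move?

2.2

The purple torus moved from about (2.6, 6.0) to (1.4, 4.1), a distance of √(1.2² + 1.9²) ≈ 2.2.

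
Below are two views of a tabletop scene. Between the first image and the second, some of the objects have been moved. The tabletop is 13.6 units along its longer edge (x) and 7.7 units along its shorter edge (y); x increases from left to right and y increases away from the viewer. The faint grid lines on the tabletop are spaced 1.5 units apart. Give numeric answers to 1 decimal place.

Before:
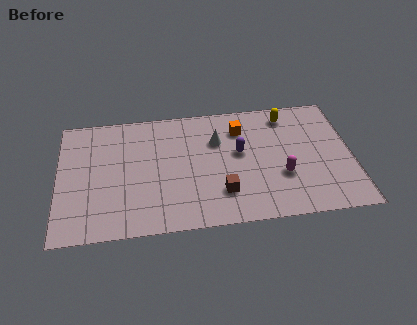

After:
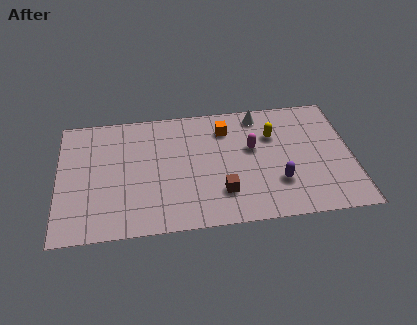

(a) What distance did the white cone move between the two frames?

2.4

The white cone moved from about (7.4, 5.3) to (9.4, 6.7), a distance of √(2.0² + 1.4²) ≈ 2.4.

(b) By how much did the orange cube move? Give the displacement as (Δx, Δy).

(-0.7, 0.1)

The orange cube was at about (8.5, 5.9) and moved to about (7.8, 6.0).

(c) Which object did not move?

the brown cube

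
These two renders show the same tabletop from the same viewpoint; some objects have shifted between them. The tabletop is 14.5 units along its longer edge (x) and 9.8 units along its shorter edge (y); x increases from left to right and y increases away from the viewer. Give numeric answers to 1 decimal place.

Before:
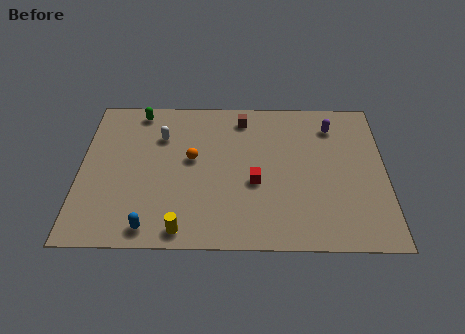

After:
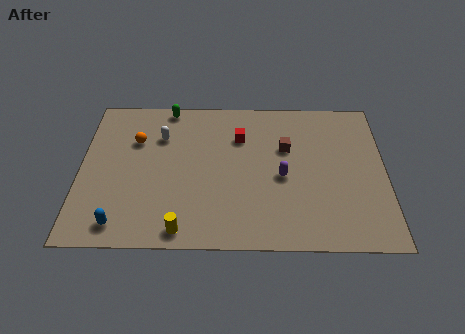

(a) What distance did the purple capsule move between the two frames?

4.2

The purple capsule moved from about (12.0, 7.8) to (9.6, 4.4), a distance of √(2.4² + 3.4²) ≈ 4.2.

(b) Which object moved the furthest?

the purple capsule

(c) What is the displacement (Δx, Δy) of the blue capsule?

(-1.4, 0.2)

The blue capsule was at about (3.4, 1.1) and moved to about (2.0, 1.3).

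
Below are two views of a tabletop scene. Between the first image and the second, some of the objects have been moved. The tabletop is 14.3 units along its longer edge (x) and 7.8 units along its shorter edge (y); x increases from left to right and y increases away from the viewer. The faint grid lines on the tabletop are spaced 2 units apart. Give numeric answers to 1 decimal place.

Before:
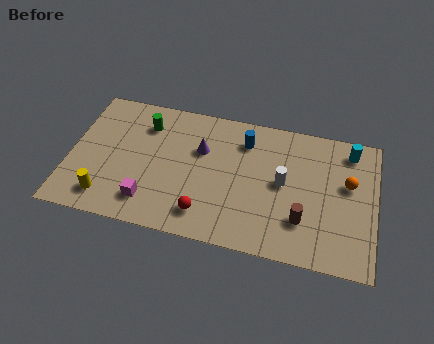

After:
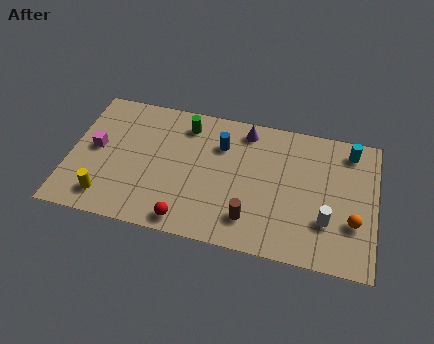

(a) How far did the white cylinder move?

2.7

The white cylinder moved from about (10.0, 4.1) to (12.1, 2.4), a distance of √(2.1² + 1.7²) ≈ 2.7.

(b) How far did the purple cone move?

2.6

The purple cone moved from about (6.1, 5.1) to (8.1, 6.7), a distance of √(2.0² + 1.6²) ≈ 2.6.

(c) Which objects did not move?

the cyan cylinder and the yellow cylinder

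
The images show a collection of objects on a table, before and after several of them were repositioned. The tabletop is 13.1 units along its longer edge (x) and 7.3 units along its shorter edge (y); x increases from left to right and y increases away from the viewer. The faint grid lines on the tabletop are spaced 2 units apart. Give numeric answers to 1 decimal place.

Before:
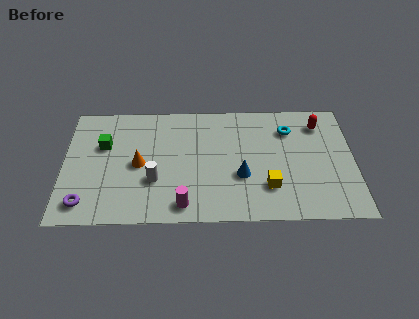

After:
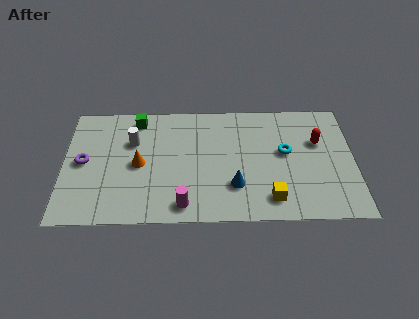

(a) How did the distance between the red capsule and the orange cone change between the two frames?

-0.3

They were about 8.5 units apart before and 8.2 after — 0.3 units closer together.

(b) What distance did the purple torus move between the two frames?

2.5

The purple torus moved from about (1.0, 1.2) to (0.9, 3.7), a distance of √(0.1² + 2.5²) ≈ 2.5.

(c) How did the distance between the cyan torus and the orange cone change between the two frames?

-0.5

They were about 7.1 units apart before and 6.6 after — 0.5 units closer together.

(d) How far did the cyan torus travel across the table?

1.4

The cyan torus moved from about (10.2, 5.5) to (10.0, 4.1), a distance of √(0.2² + 1.4²) ≈ 1.4.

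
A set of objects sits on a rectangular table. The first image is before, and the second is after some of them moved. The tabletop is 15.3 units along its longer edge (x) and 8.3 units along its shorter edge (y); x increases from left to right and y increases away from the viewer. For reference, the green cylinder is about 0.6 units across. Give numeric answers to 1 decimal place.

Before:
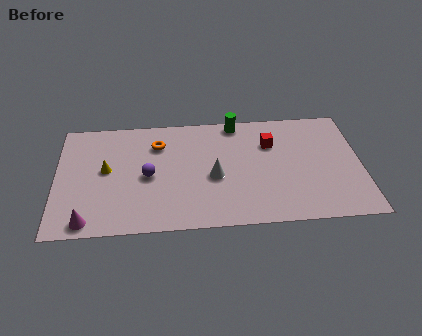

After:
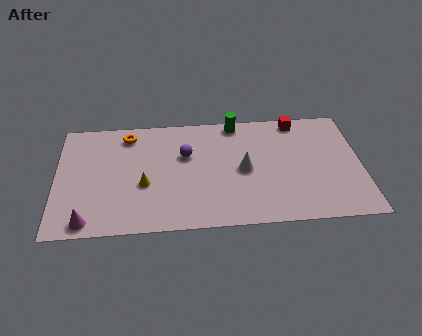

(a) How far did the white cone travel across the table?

1.6

The white cone moved from about (7.9, 3.6) to (9.4, 4.0), a distance of √(1.5² + 0.4²) ≈ 1.6.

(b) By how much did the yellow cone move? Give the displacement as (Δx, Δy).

(1.9, -1.2)

The yellow cone started near (2.5, 4.5) and ended near (4.4, 3.3).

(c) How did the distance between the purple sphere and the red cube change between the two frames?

-0.4

They were about 6.5 units apart before and 6.1 after — 0.4 units closer together.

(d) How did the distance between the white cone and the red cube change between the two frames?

+0.8

They were about 3.6 units apart before and 4.4 after — 0.8 units further apart.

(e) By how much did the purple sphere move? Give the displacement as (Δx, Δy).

(1.9, 1.4)

The purple sphere started near (4.6, 3.9) and ended near (6.5, 5.3).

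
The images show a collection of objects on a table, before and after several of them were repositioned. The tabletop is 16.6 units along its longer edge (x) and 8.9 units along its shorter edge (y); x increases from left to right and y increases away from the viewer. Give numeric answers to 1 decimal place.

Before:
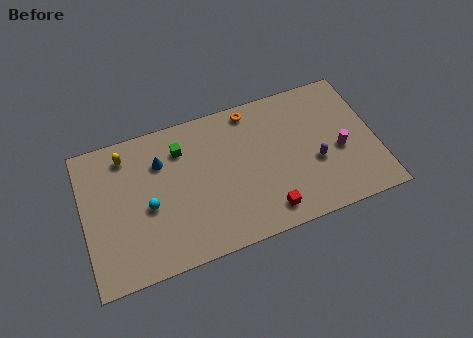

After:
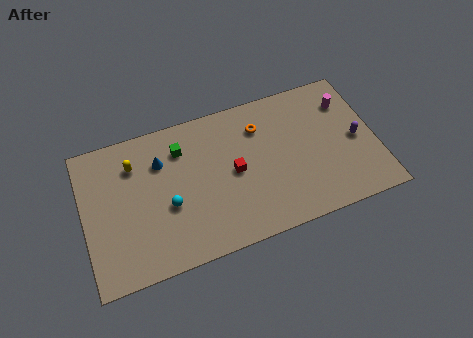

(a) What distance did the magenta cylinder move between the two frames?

3.0

The magenta cylinder was near (14.5, 3.8) before and (15.2, 6.7) after, so it travelled √(0.7² + 2.9²) ≈ 3.0 units.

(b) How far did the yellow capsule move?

0.8

The yellow capsule was near (2.6, 7.4) before and (3.0, 6.7) after, so it travelled √(0.4² + 0.7²) ≈ 0.8 units.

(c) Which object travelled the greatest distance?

the red cube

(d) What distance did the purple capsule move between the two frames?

2.5

The purple capsule was near (13.1, 3.5) before and (15.5, 4.2) after, so it travelled √(2.4² + 0.7²) ≈ 2.5 units.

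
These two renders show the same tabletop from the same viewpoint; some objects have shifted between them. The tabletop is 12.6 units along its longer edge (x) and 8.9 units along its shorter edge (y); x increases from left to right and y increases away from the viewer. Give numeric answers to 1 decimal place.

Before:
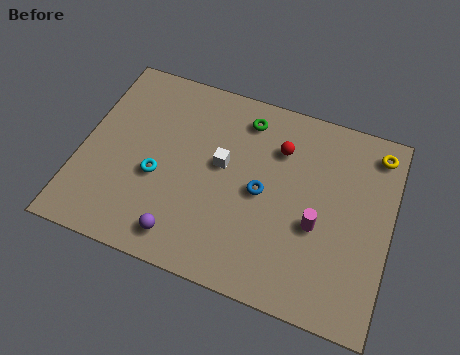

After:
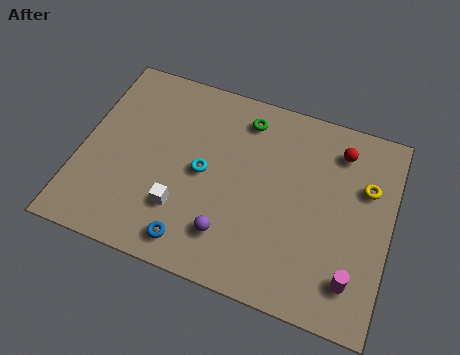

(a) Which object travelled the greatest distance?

the blue torus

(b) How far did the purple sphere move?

1.9

The purple sphere moved from about (4.5, 1.3) to (6.3, 2.0), a distance of √(1.8² + 0.7²) ≈ 1.9.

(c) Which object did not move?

the green torus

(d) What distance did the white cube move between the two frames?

2.9

The white cube was near (5.7, 5.0) before and (4.3, 2.5) after, so it travelled √(1.4² + 2.5²) ≈ 2.9 units.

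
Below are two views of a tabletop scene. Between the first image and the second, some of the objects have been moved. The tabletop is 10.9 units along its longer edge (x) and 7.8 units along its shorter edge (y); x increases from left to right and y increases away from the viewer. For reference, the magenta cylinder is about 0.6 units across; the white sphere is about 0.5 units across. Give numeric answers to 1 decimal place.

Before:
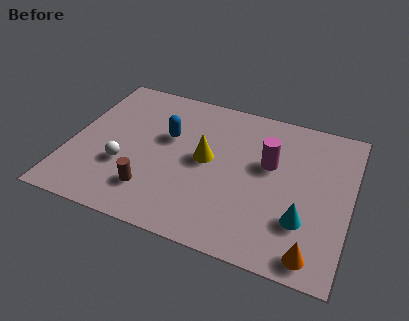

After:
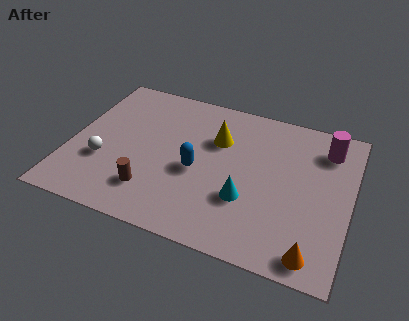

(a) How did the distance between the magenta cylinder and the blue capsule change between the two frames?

+1.6

The distance was about 4.0 in the first image and 5.6 in the second, so they moved 1.6 units further apart.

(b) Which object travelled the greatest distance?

the magenta cylinder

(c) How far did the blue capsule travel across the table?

1.9

The blue capsule moved from about (3.7, 4.8) to (5.0, 3.4), a distance of √(1.3² + 1.4²) ≈ 1.9.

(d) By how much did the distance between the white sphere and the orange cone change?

+0.8

They were about 7.7 units apart before and 8.5 after — 0.8 units further apart.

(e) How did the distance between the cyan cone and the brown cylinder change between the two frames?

-2.1

Before: roughly 5.8 units apart; after: 3.7. That's 2.1 units closer together.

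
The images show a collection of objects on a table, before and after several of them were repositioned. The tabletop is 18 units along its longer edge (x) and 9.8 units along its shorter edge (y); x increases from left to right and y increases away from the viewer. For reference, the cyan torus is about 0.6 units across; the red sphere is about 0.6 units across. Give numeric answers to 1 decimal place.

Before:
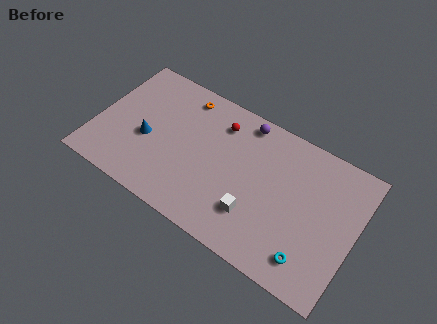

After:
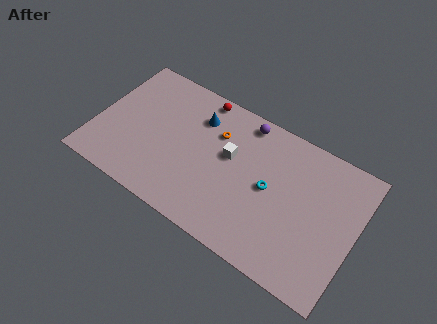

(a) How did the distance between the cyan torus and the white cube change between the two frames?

-1.1

They were about 4.1 units apart before and 3.0 after — 1.1 units closer together.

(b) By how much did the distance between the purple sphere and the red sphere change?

+1.3

Before: roughly 1.9 units apart; after: 3.2. That's 1.3 units further apart.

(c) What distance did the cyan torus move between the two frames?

4.6

The cyan torus was near (15.4, 1.8) before and (12.1, 5.0) after, so it travelled √(3.3² + 3.2²) ≈ 4.6 units.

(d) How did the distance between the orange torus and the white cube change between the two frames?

-6.6

They were about 8.2 units apart before and 1.6 after — 6.6 units closer together.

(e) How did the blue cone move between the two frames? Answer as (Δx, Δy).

(3.1, 3.3)

The blue cone was at about (3.6, 4.1) and moved to about (6.7, 7.4).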